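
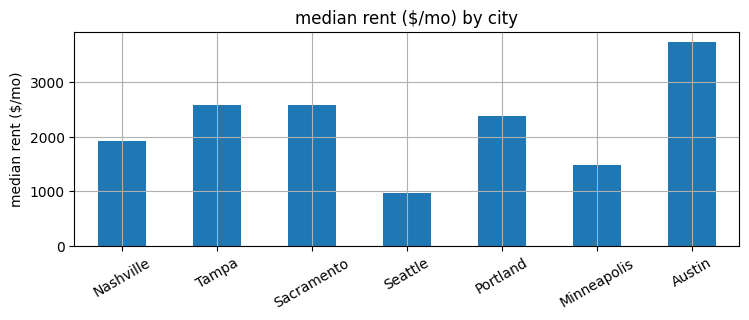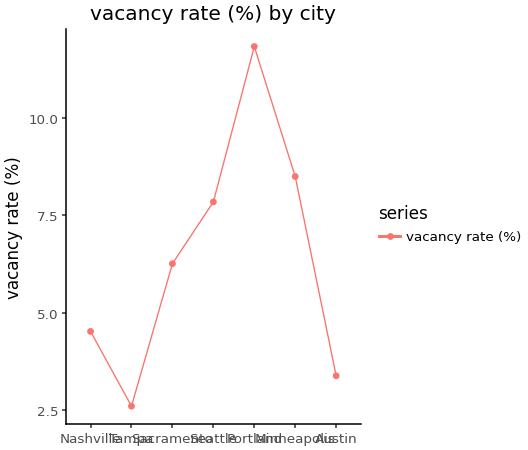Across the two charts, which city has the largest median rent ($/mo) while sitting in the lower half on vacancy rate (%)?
Chart 2 median vacancy rate (%) ≈ 6; below-median cities: Nashville, Tampa, Austin. Among those, Austin has the highest median rent ($/mo) (≈ 3500).

Austin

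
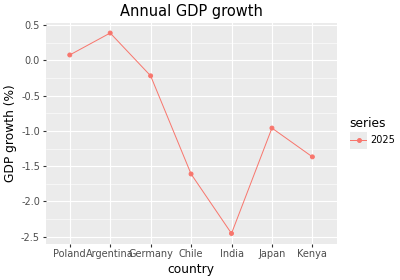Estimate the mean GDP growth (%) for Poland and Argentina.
≈ 0.25

(0.0 + 0.5) / 2 ≈ 0.25.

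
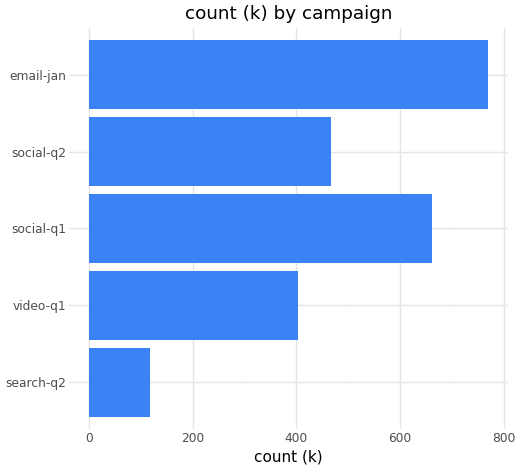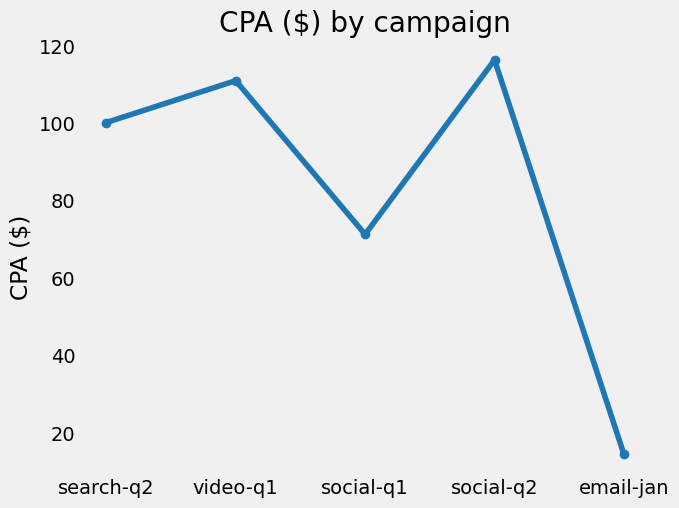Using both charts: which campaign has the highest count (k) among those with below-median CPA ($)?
Chart 2 median CPA ($) ≈ 100; below-median campaigns: social-q1, email-jan. Among those, email-jan has the highest count (k) (≈ 800).

email-jan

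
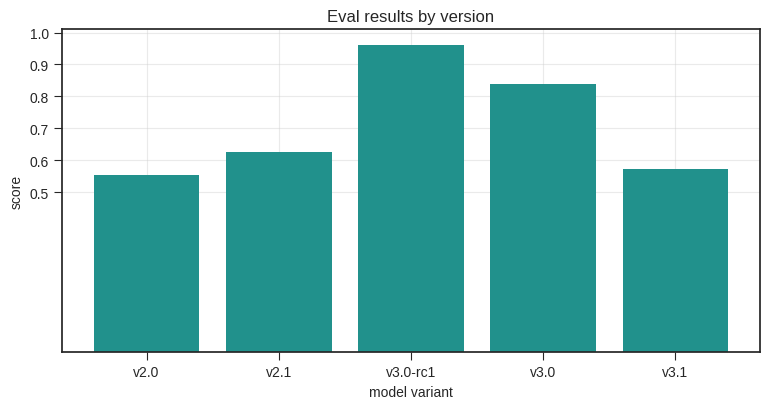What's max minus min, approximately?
≈ 0.4

Max v3.0-rc1 ≈ 1.0, min v2.0 ≈ 0.6; range ≈ 0.4.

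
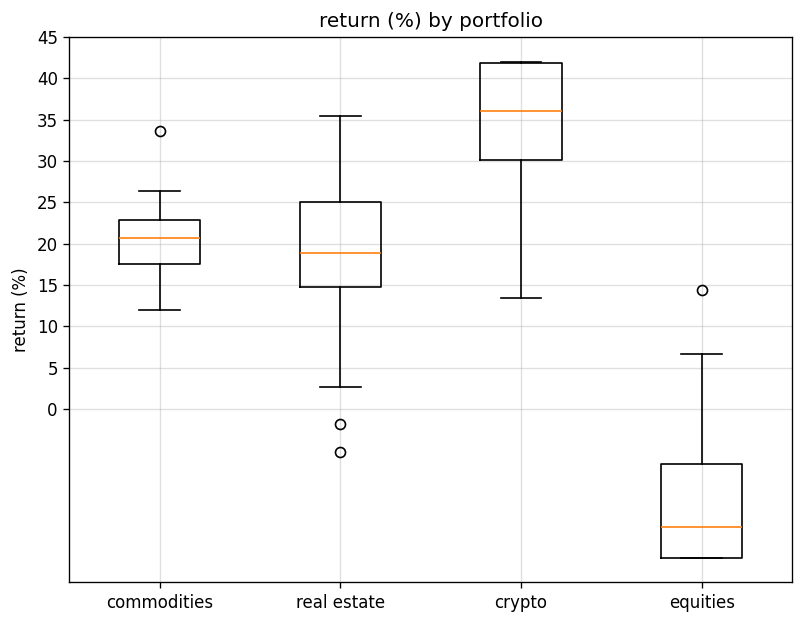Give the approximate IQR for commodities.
≈ 5

Q3 ≈ 25, Q1 ≈ 20; IQR ≈ 5.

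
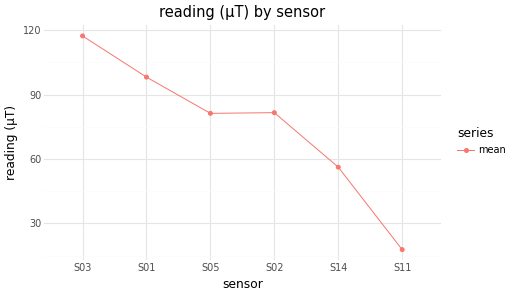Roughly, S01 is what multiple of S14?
≈ 1.67×

S01 ≈ 100, S14 ≈ 60; 100/60 ≈ 1.67.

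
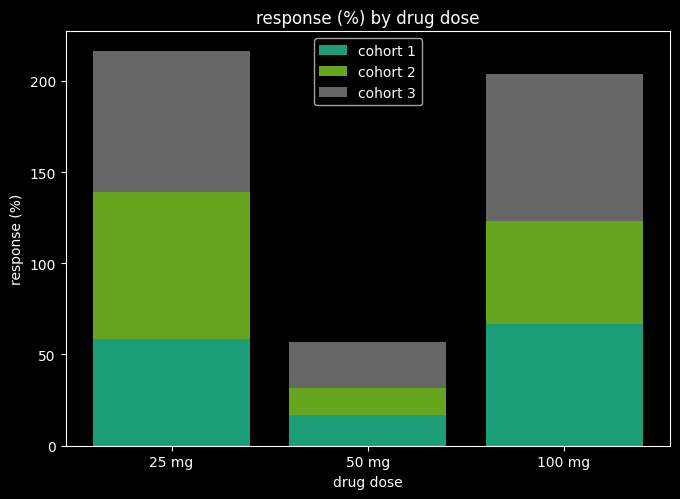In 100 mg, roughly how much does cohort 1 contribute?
cohort 1 top ≈ 60, bottom ≈ 0; segment ≈ 60.

≈ 60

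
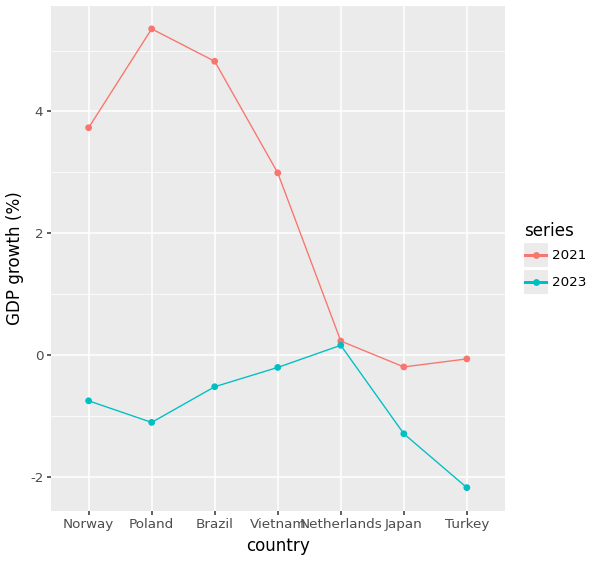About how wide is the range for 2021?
≈ 5

Max Poland ≈ 5, min Japan ≈ 0; range ≈ 5.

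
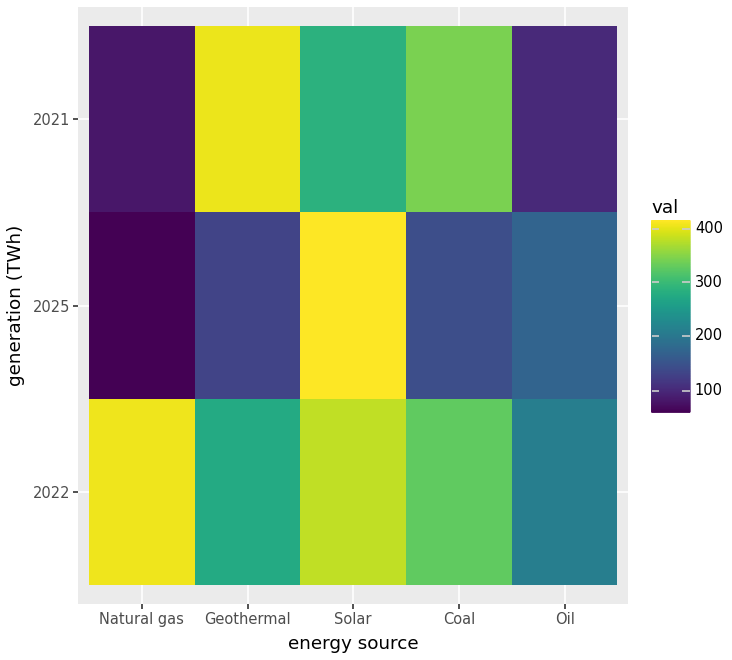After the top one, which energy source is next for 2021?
Coal

Top 3 for 2021: Geothermal ≈ 400, Coal ≈ 350, Solar ≈ 300.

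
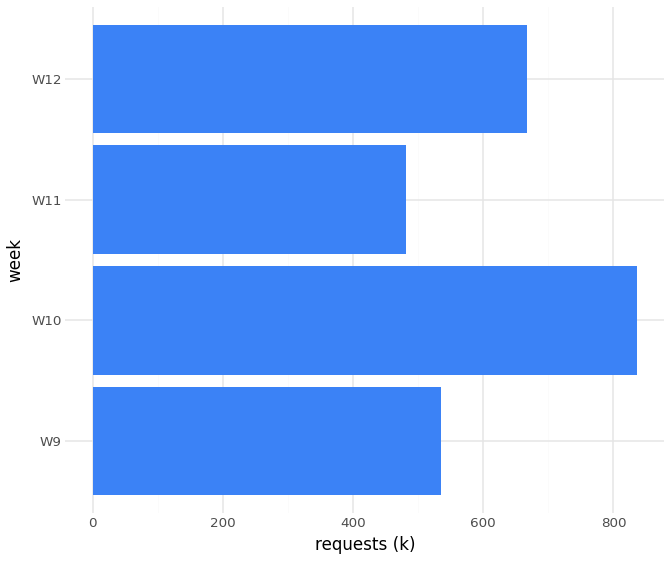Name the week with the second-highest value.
W12

Top 3: W10 ≈ 800, W12 ≈ 700, W9 ≈ 500.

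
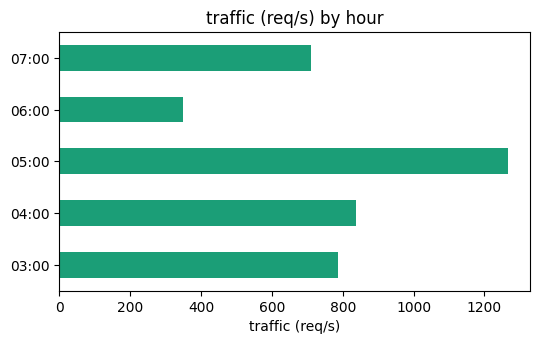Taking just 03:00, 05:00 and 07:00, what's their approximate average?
(800 + 1200 + 800) / 3 ≈ 933.

≈ 933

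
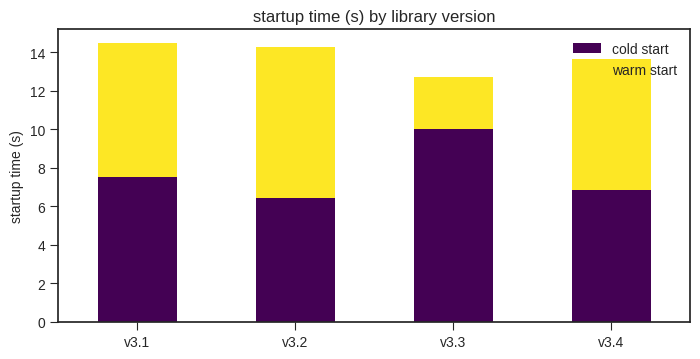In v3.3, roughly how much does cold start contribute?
≈ 10

cold start top ≈ 10, bottom ≈ 0; segment ≈ 10.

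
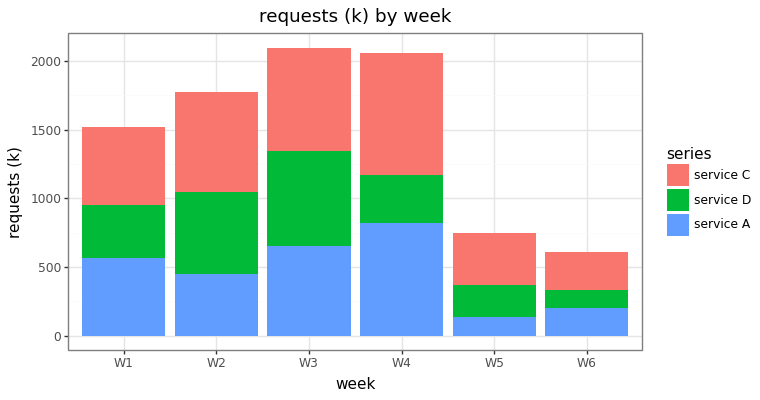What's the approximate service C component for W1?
≈ 600

service C top ≈ 1600, bottom ≈ 1000; segment ≈ 600.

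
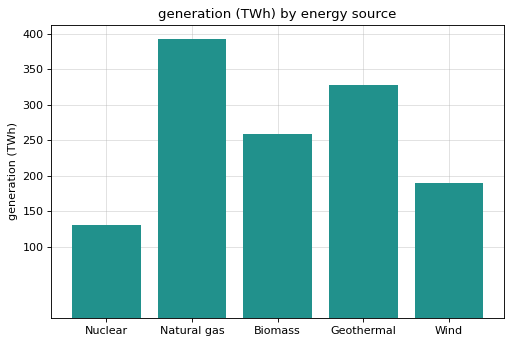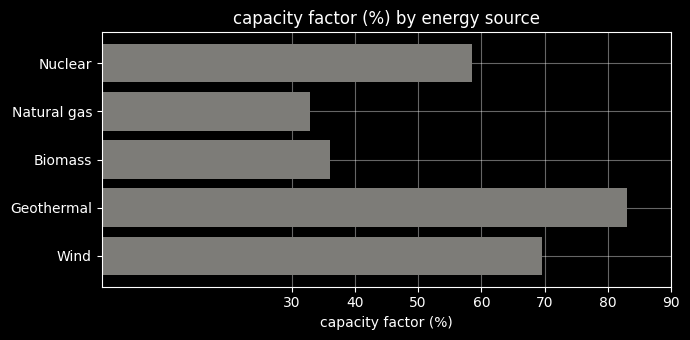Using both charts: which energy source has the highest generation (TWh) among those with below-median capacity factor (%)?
Natural gas

Chart 2 median capacity factor (%) ≈ 60; below-median energy sources: Natural gas, Biomass. Among those, Natural gas has the highest generation (TWh) (≈ 400).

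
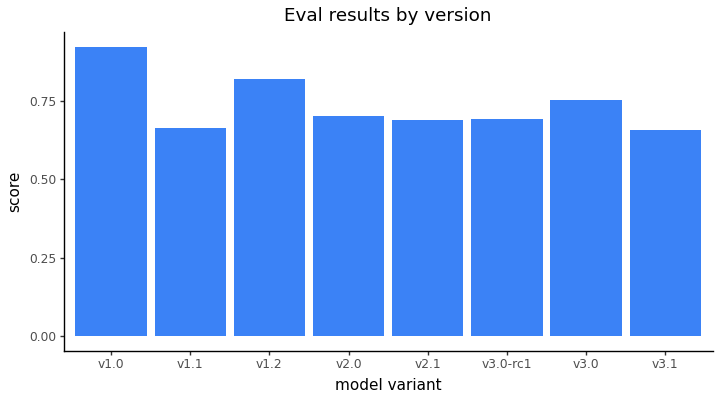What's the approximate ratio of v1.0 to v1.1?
v1.0 ≈ 0.9, v1.1 ≈ 0.7; 0.9/0.7 ≈ 1.29.

≈ 1.29×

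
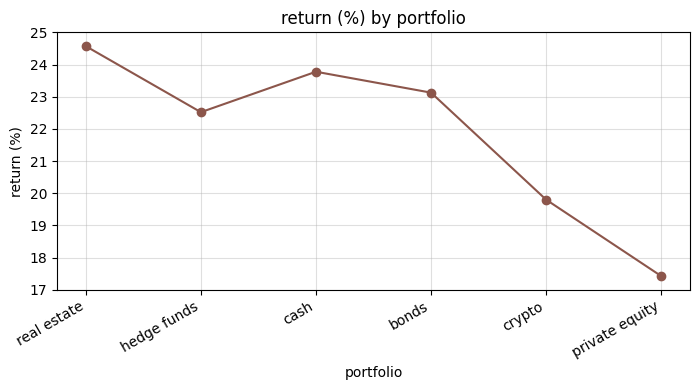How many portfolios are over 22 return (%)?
4

Above 22: real estate, hedge funds, cash, bonds.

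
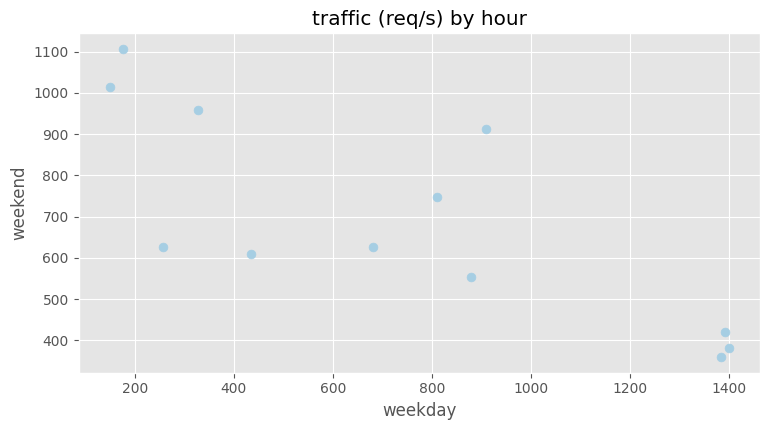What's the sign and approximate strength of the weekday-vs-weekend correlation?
negative, strong

Points are negatively correlated; strong (|r| ≈ 0.8).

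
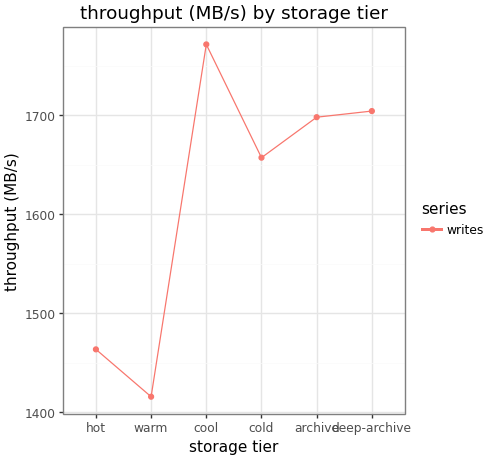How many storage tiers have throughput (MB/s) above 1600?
Above 1600: cool, cold, archive, deep-archive.

4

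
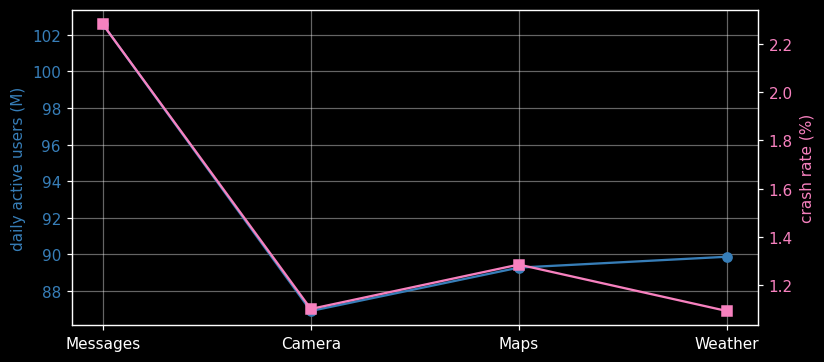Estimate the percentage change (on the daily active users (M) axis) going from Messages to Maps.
Messages ≈ 102, Maps ≈ 90; (90 − 102) / 102 ≈ -11.8%.

≈ -11.8%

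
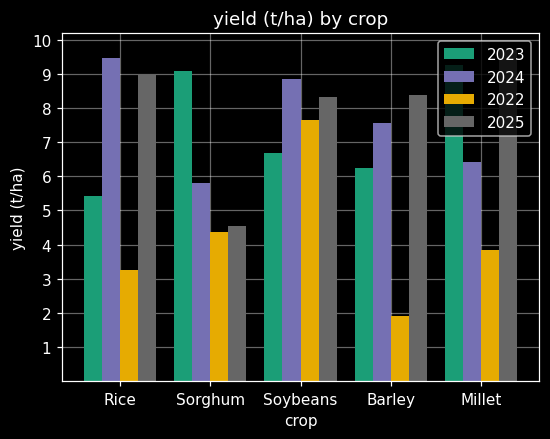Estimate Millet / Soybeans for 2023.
Millet ≈ 9, Soybeans ≈ 7; 9/7 ≈ 1.29.

≈ 1.29×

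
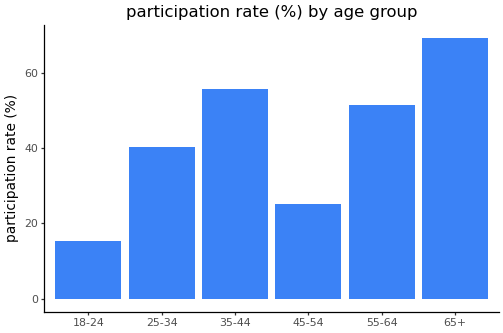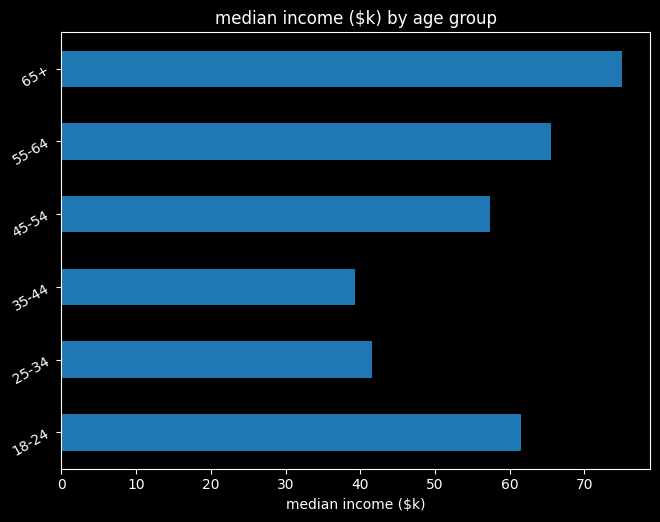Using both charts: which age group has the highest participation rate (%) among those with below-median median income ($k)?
35-44

Chart 2 median median income ($k) ≈ 60; below-median age groups: 25-34, 35-44, 45-54. Among those, 35-44 has the highest participation rate (%) (≈ 60).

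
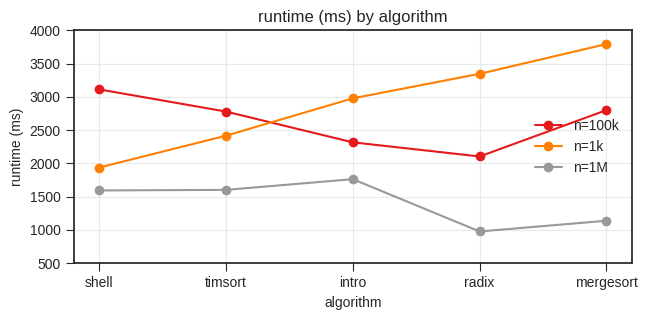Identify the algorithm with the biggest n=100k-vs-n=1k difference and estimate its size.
radix, ≈ 1500 ms

radix: n=100k ≈ 2000, n=1k ≈ 3500 → gap ≈ 1500. Next-largest (shell) is only ≈ 1000.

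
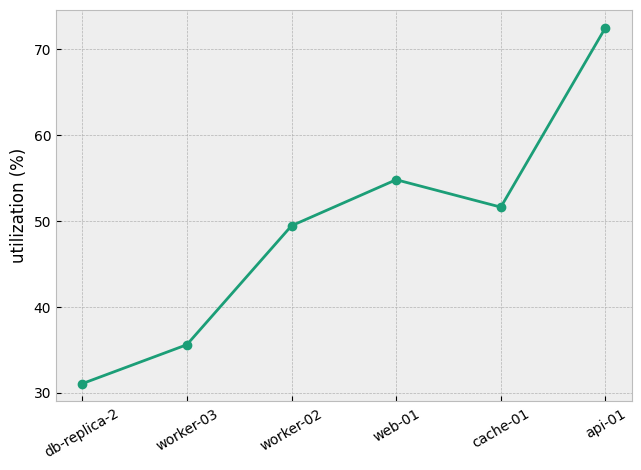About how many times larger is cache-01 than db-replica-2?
cache-01 ≈ 50, db-replica-2 ≈ 30; 50/30 ≈ 1.67.

≈ 1.67×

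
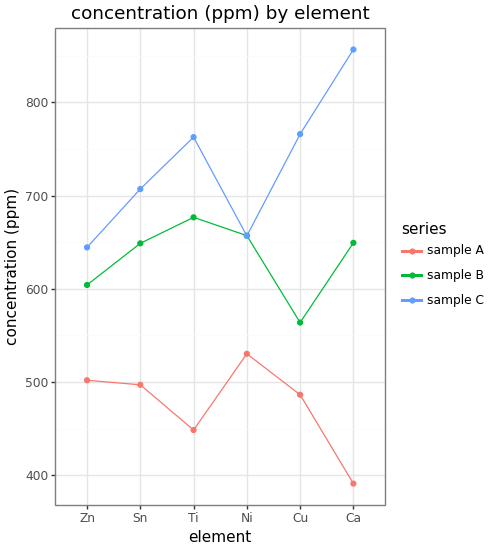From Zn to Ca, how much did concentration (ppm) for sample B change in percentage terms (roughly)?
≈ +8.3%

Zn ≈ 600, Ca ≈ 650; (650 − 600) / 600 ≈ +8.3%.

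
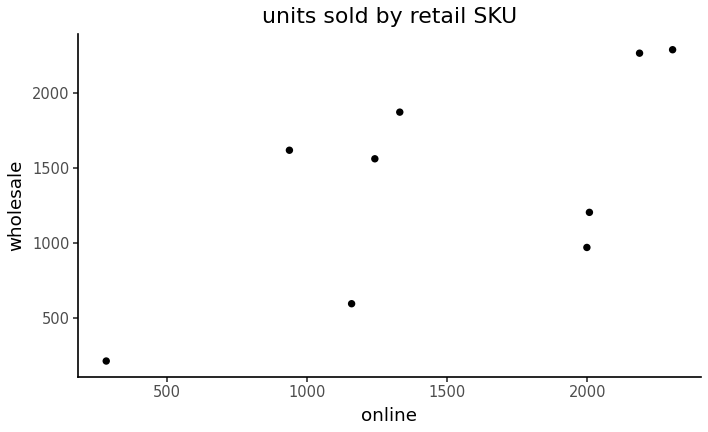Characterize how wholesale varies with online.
Points are positively correlated; moderate (|r| ≈ 0.6).

positive, moderate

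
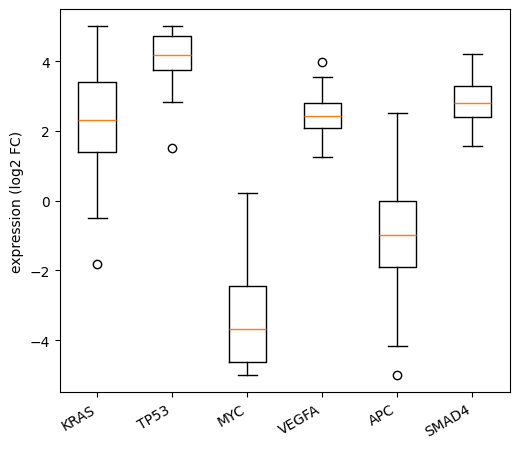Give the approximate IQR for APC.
Q3 ≈ 0, Q1 ≈ -2; IQR ≈ 2.

≈ 2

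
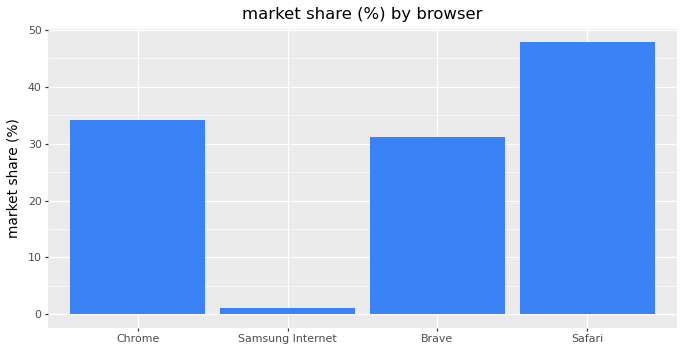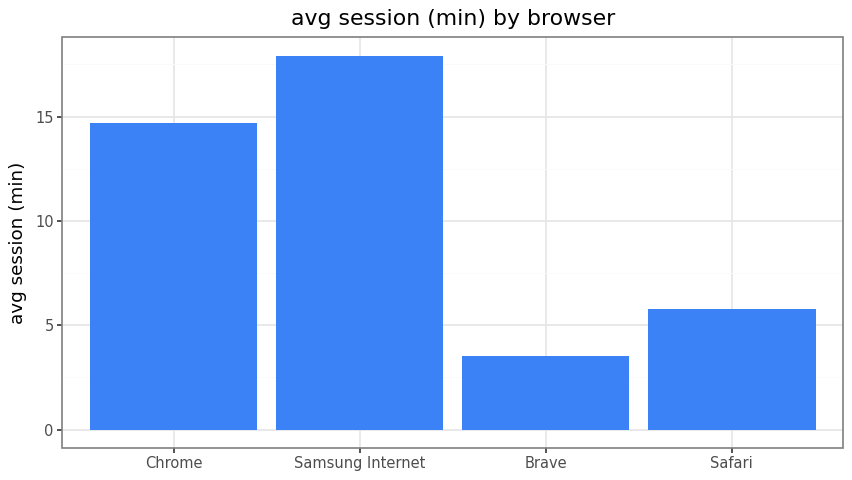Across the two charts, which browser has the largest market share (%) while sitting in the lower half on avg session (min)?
Chart 2 median avg session (min) ≈ 10; below-median browsers: Brave, Safari. Among those, Safari has the highest market share (%) (≈ 50).

Safari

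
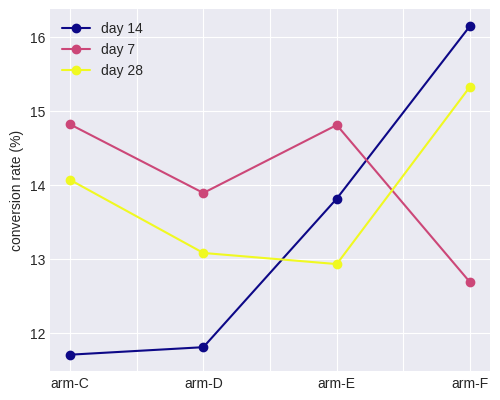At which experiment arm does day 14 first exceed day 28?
arm-D: day 14 ≈ 12.0 vs day 28 ≈ 13.0 (not yet); arm-E: day 14 ≈ 14.0 vs day 28 ≈ 13.0 (first crossover).

arm-E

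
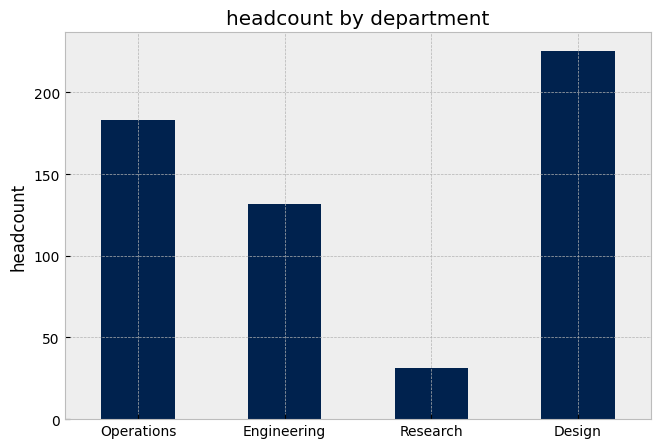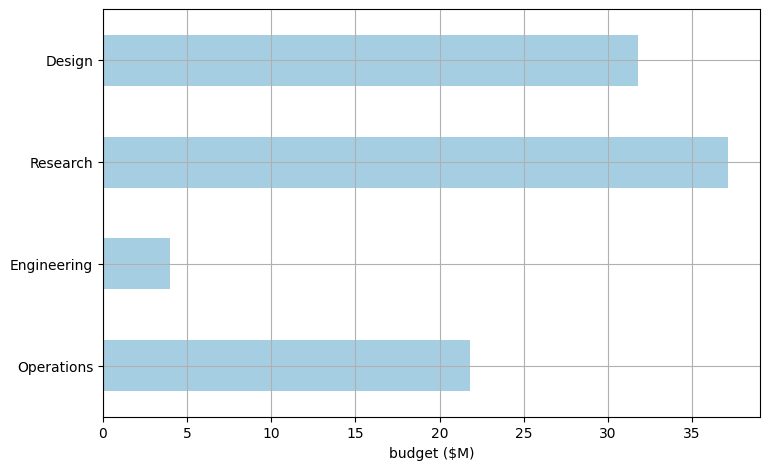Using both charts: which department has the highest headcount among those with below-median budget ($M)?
Operations

Chart 2 median budget ($M) ≈ 25; below-median departments: Operations, Engineering. Among those, Operations has the highest headcount (≈ 175).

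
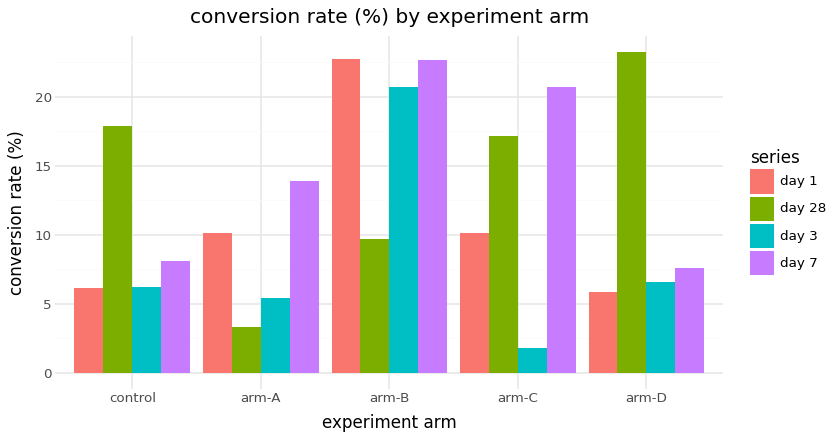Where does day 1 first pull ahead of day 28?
control: day 1 ≈ 6 vs day 28 ≈ 18 (not yet); arm-A: day 1 ≈ 10 vs day 28 ≈ 4 (first crossover).

arm-A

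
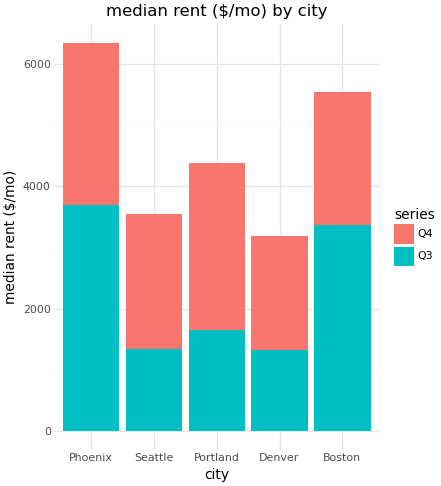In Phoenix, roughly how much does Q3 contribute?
≈ 4000

Q3 top ≈ 4000, bottom ≈ 0; segment ≈ 4000.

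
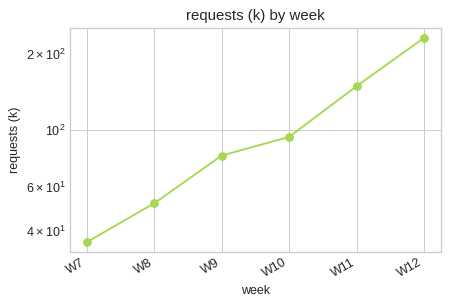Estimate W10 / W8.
W10 ≈ 100, W8 ≈ 60; 100/60 ≈ 1.67.

≈ 1.67×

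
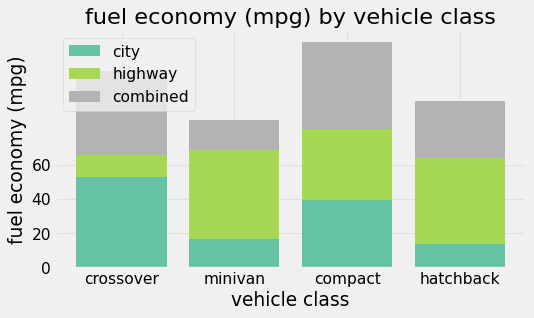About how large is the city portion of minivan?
city top ≈ 20, bottom ≈ 0; segment ≈ 20.

≈ 20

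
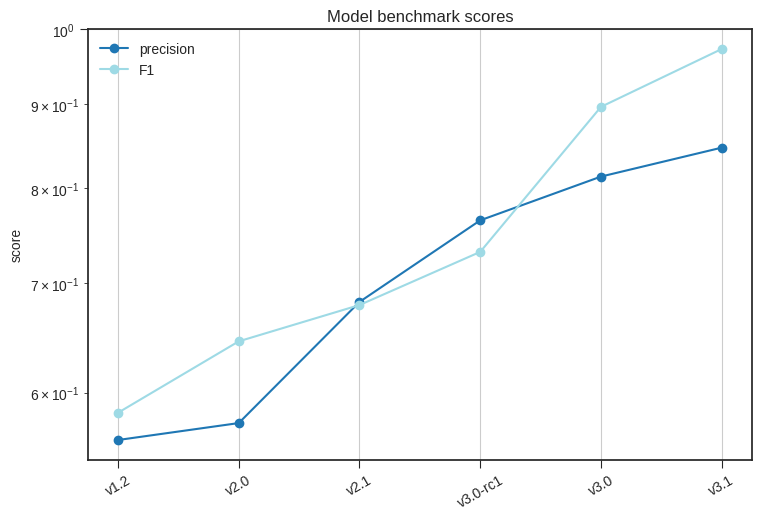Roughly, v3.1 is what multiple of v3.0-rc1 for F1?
≈ 1.27×

v3.1 ≈ 0.95, v3.0-rc1 ≈ 0.75; 0.95/0.75 ≈ 1.27.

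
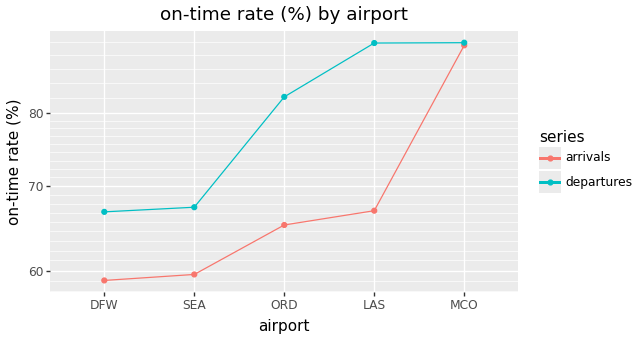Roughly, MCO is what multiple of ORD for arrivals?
≈ 1.38×

MCO ≈ 90, ORD ≈ 65; 90/65 ≈ 1.38.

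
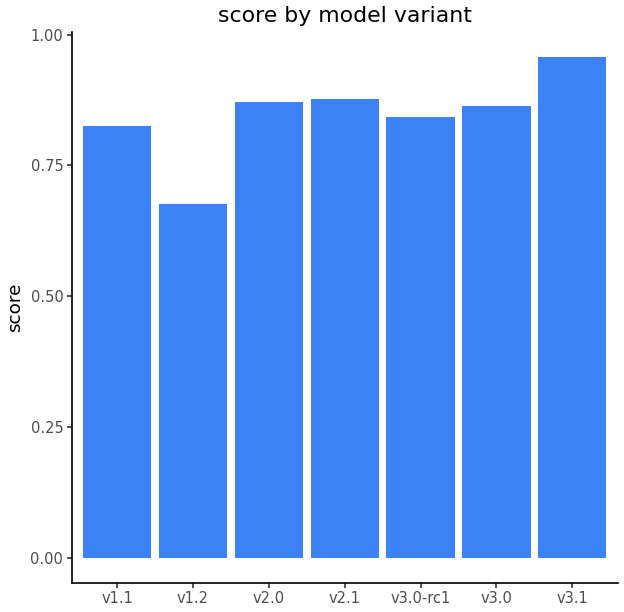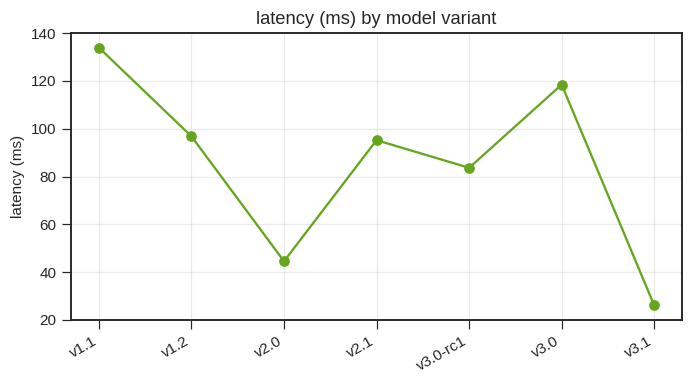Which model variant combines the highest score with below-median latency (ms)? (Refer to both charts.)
Chart 2 median latency (ms) ≈ 100; below-median model variants: v2.0, v3.0-rc1, v3.1. Among those, v3.1 has the highest score (≈ 1).

v3.1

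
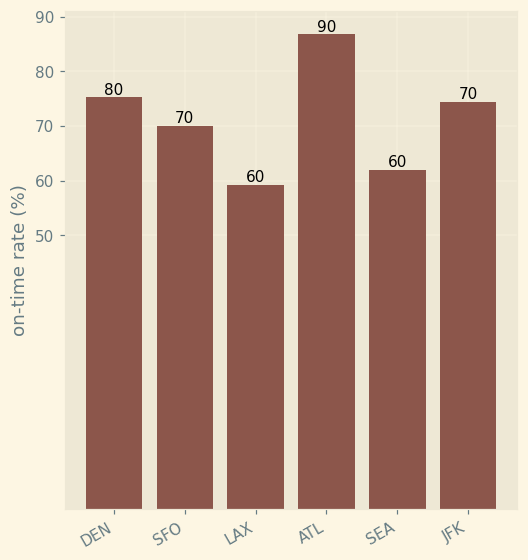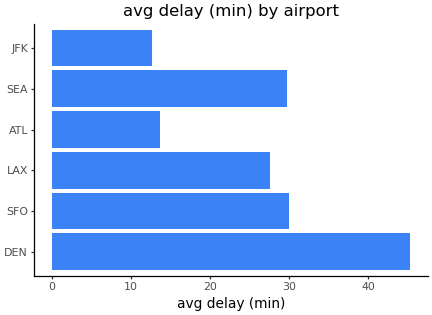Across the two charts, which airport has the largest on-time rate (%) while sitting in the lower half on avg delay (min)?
ATL

Chart 2 median avg delay (min) ≈ 30; below-median airports: LAX, ATL, JFK. Among those, ATL has the highest on-time rate (%) (≈ 90).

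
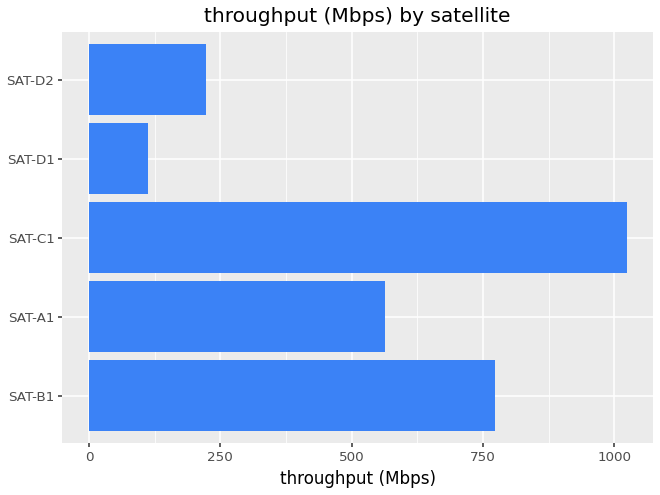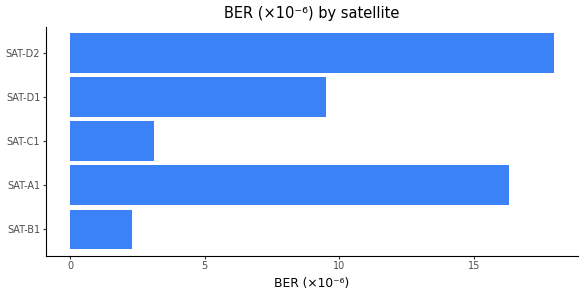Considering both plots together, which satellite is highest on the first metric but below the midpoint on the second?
Chart 2 median BER (×10⁻⁶) ≈ 10; below-median satellites: SAT-B1, SAT-C1. Among those, SAT-C1 has the highest throughput (Mbps) (≈ 1000).

SAT-C1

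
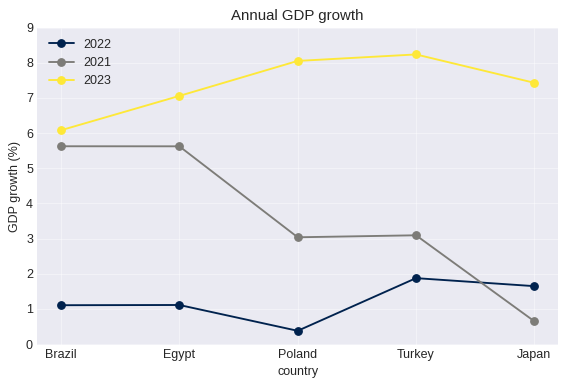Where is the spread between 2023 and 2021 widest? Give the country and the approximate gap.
Japan, ≈ 6 %

Japan: 2023 ≈ 7, 2021 ≈ 1 → gap ≈ 6. Next-largest (Turkey) is only ≈ 5.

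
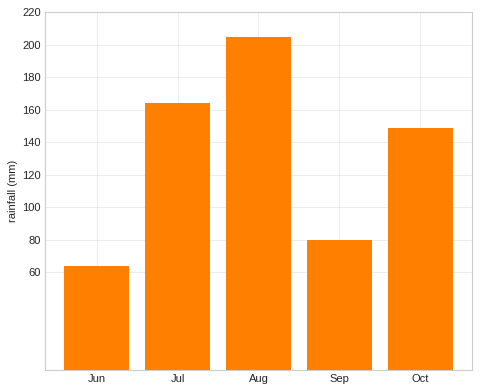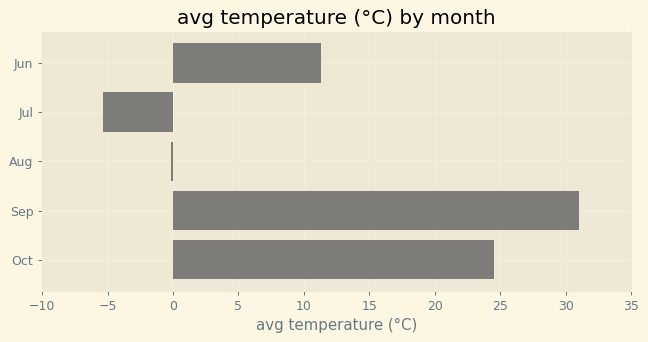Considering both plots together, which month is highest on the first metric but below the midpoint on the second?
Aug

Chart 2 median avg temperature (°C) ≈ 10; below-median months: Jul, Aug. Among those, Aug has the highest rainfall (mm) (≈ 200).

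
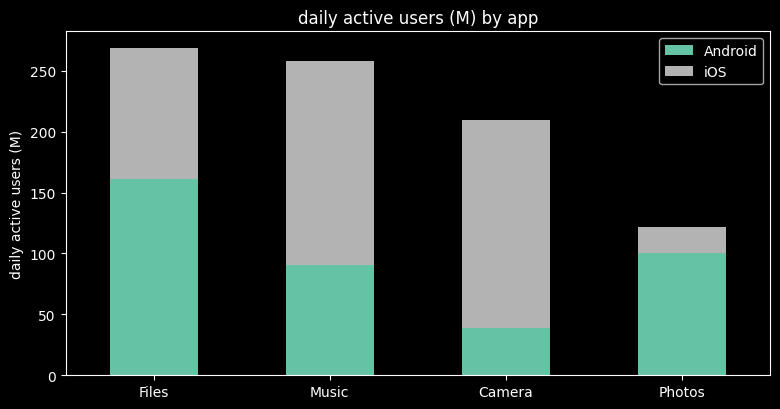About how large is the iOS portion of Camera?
iOS top ≈ 200, bottom ≈ 50; segment ≈ 150.

≈ 150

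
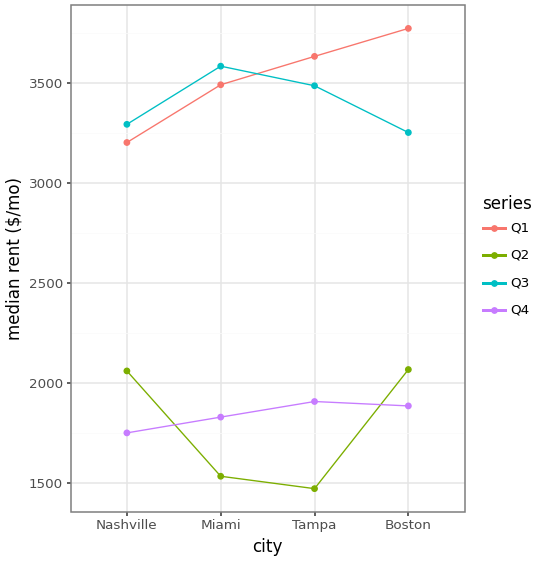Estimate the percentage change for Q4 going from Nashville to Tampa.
Nashville ≈ 1800, Tampa ≈ 2000; (2000 − 1800) / 1800 ≈ +11.1%.

≈ +11.1%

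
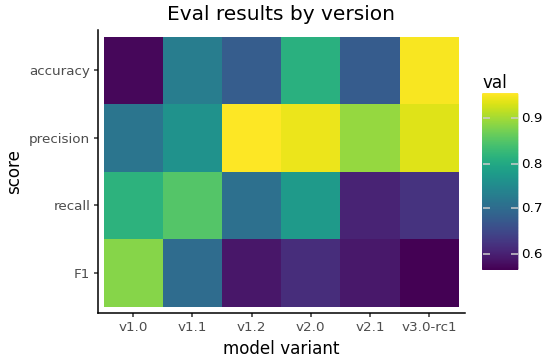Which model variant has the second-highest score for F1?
v1.1

Top 3 for F1: v1.0 ≈ 0.90, v1.1 ≈ 0.70, v2.0 ≈ 0.60.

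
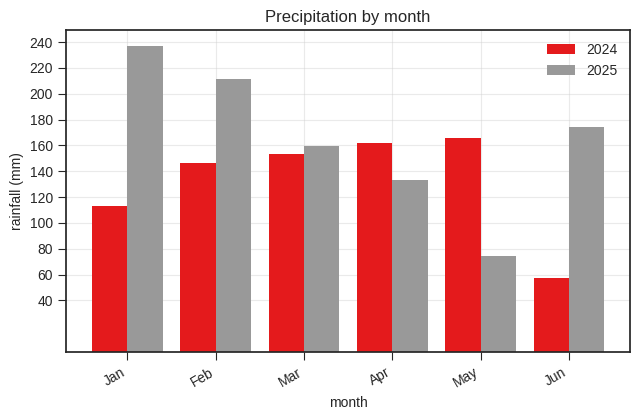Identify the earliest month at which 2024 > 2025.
Apr

Mar: 2024 ≈ 160 vs 2025 ≈ 160 (not yet); Apr: 2024 ≈ 160 vs 2025 ≈ 140 (first crossover).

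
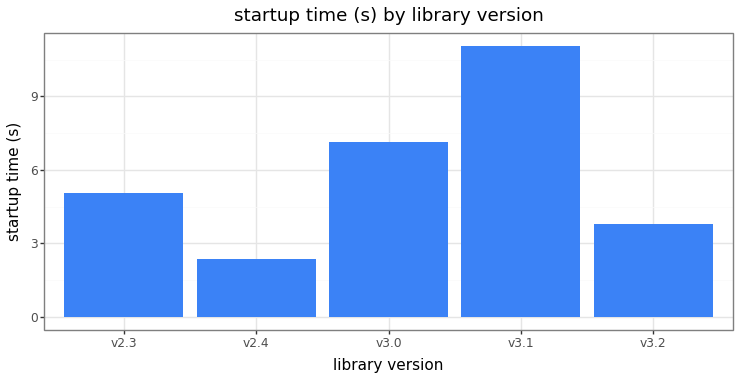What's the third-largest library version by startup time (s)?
Top 4: v3.1 ≈ 11, v3.0 ≈ 7, v2.3 ≈ 5, v3.2 ≈ 4.

v2.3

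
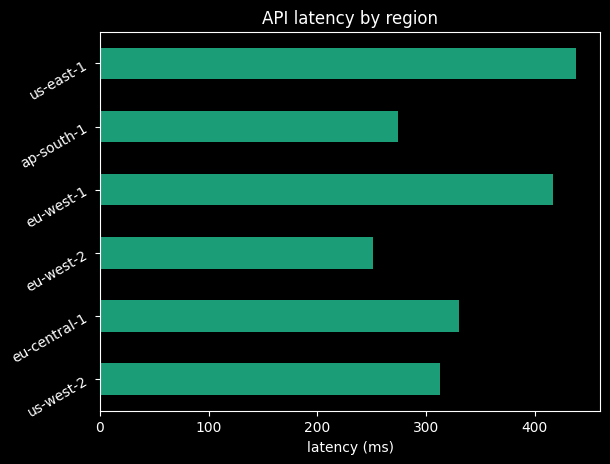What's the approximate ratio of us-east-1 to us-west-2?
us-east-1 ≈ 450, us-west-2 ≈ 300; 450/300 ≈ 1.5.

≈ 1.5×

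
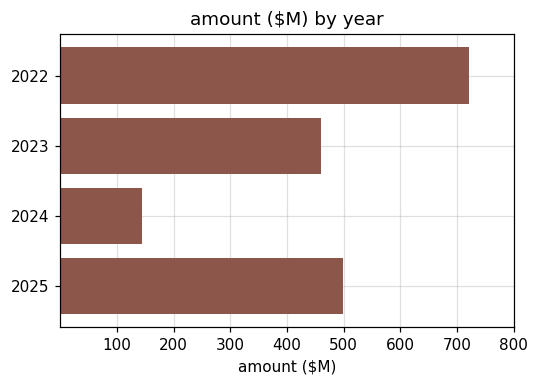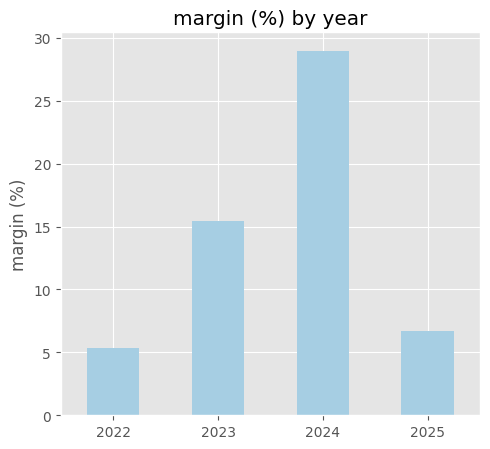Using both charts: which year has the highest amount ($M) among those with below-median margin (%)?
2022

Chart 2 median margin (%) ≈ 10; below-median years: 2022, 2025. Among those, 2022 has the highest amount ($M) (≈ 700).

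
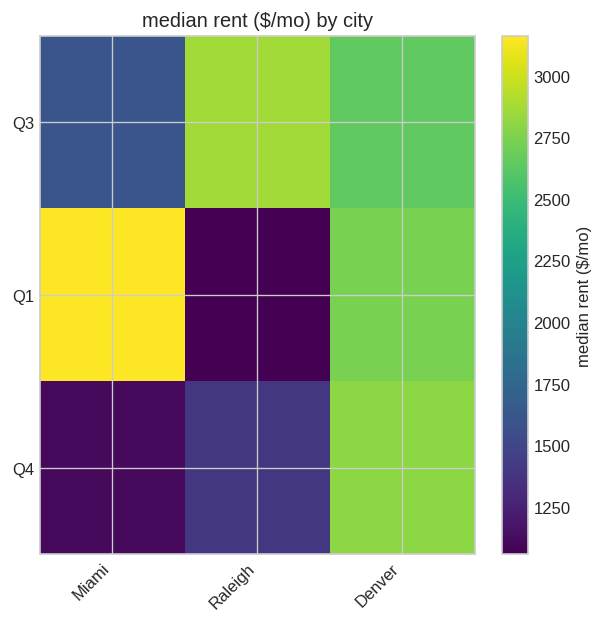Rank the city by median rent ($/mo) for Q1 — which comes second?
Denver

Top 3 for Q1: Miami ≈ 3200, Denver ≈ 2800, Raleigh ≈ 1000.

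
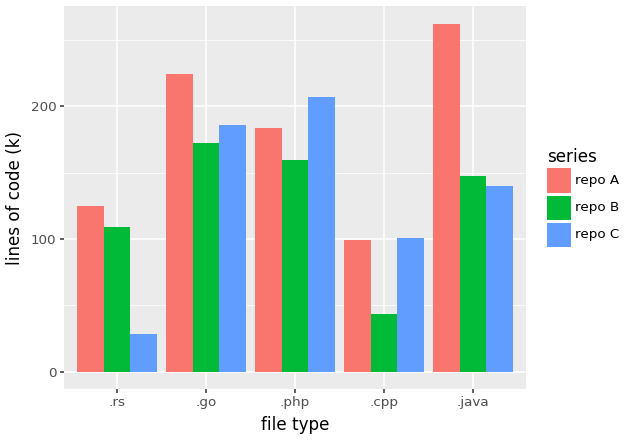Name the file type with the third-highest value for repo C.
Top 4 for repo C: .php ≈ 200, .go ≈ 175, .java ≈ 150, .cpp ≈ 100.

.java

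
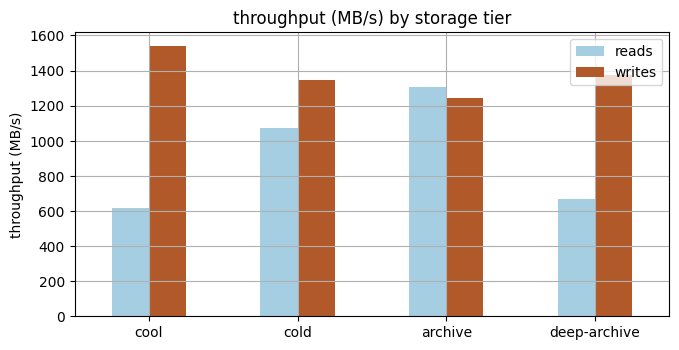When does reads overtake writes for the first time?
cold: reads ≈ 1000 vs writes ≈ 1400 (not yet); archive: reads ≈ 1400 vs writes ≈ 1200 (first crossover).

archive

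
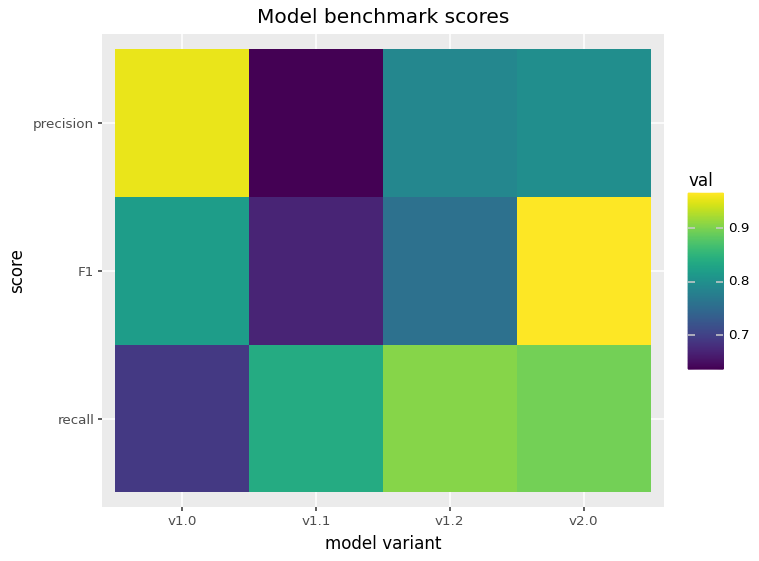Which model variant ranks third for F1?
Top 4 for F1: v2.0 ≈ 0.95, v1.0 ≈ 0.80, v1.2 ≈ 0.75, v1.1 ≈ 0.65.

v1.2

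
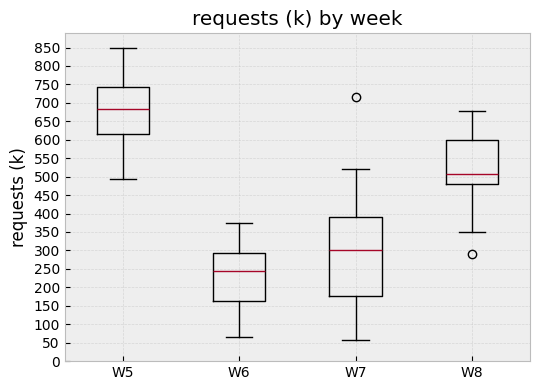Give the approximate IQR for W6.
Q3 ≈ 300, Q1 ≈ 150; IQR ≈ 150.

≈ 150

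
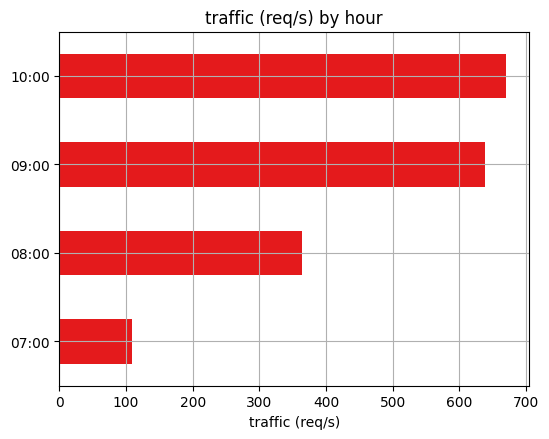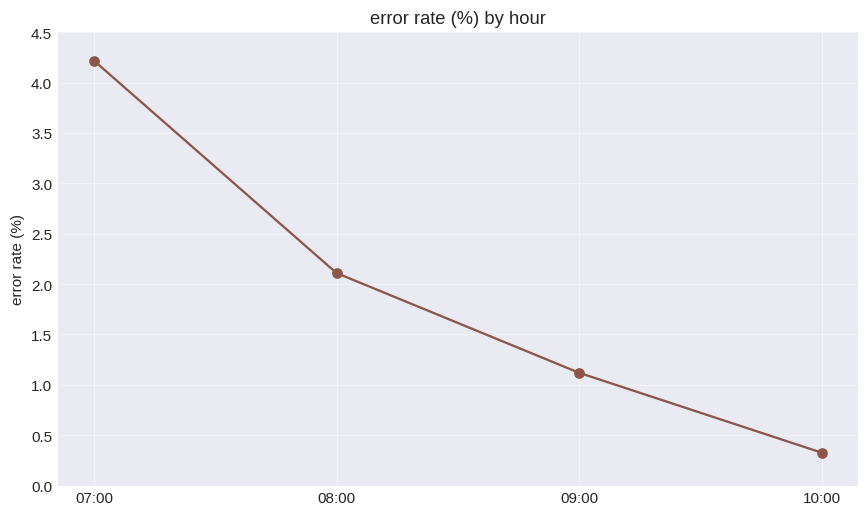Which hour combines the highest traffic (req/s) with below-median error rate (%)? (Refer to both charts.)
10:00

Chart 2 median error rate (%) ≈ 1.5; below-median hours: 09:00, 10:00. Among those, 10:00 has the highest traffic (req/s) (≈ 700).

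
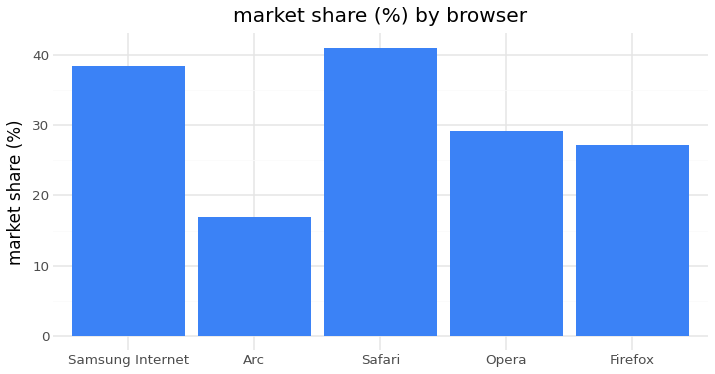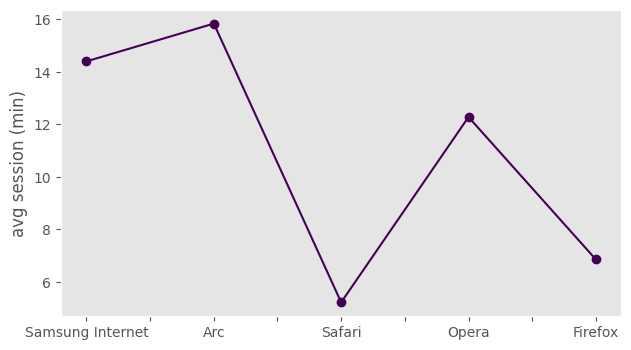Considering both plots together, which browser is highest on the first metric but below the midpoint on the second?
Chart 2 median avg session (min) ≈ 12; below-median browsers: Safari, Firefox. Among those, Safari has the highest market share (%) (≈ 40).

Safari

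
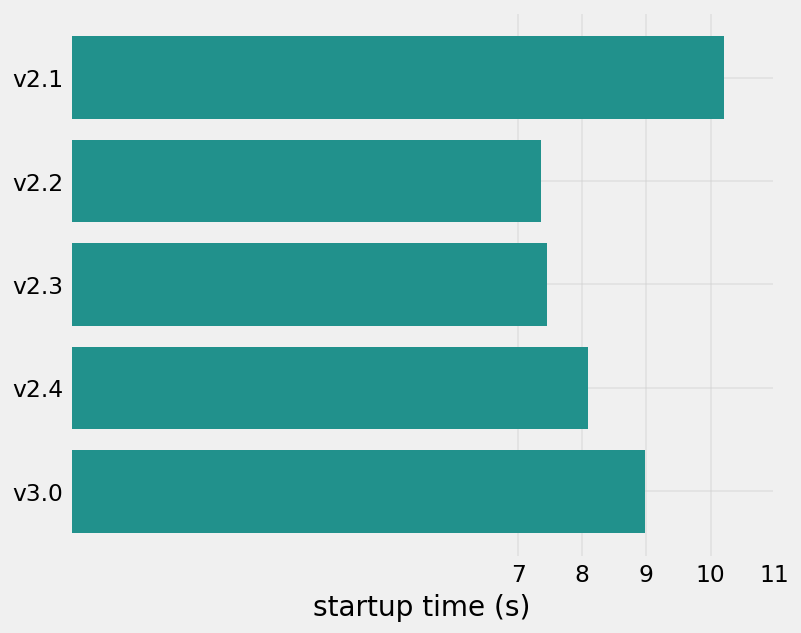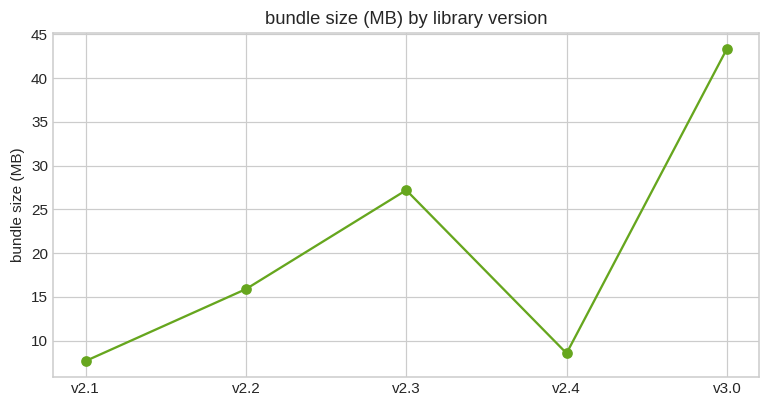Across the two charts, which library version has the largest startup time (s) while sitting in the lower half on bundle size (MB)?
v2.1

Chart 2 median bundle size (MB) ≈ 15; below-median library versions: v2.1, v2.4. Among those, v2.1 has the highest startup time (s) (≈ 10).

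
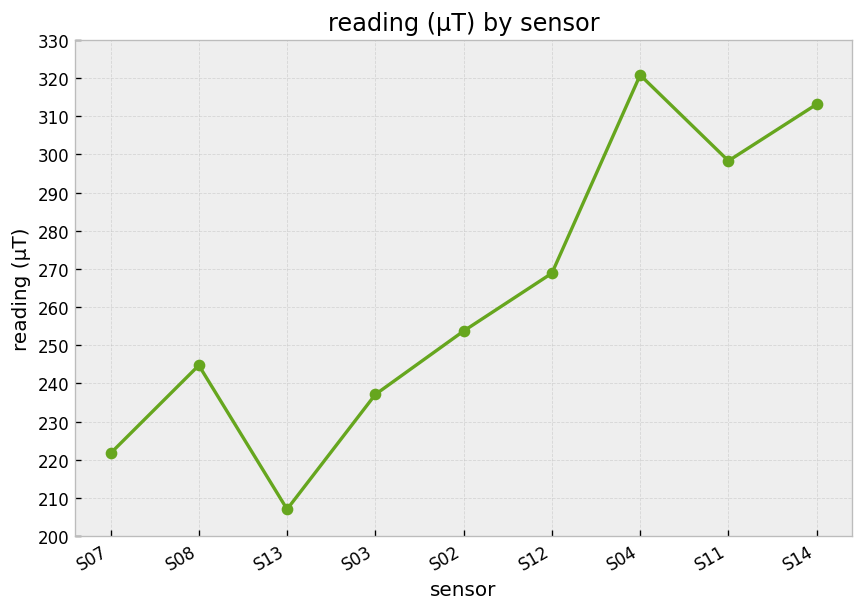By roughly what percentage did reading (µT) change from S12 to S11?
S12 ≈ 270, S11 ≈ 300; (300 − 270) / 270 ≈ +11.1%.

≈ +11.1%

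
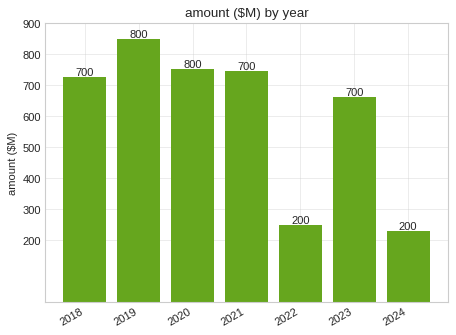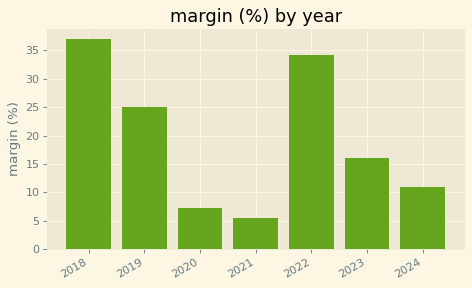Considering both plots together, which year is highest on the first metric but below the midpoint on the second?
2020

Chart 2 median margin (%) ≈ 15; below-median years: 2020, 2021, 2024. Among those, 2020 has the highest amount ($M) (≈ 800).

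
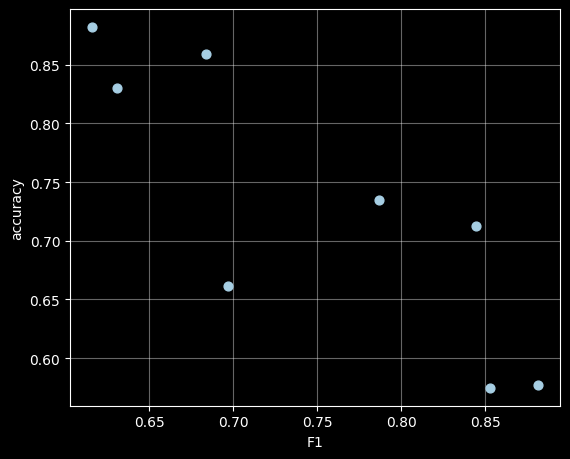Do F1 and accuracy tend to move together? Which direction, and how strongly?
Points are negatively correlated; strong (|r| ≈ 0.8).

negative, strong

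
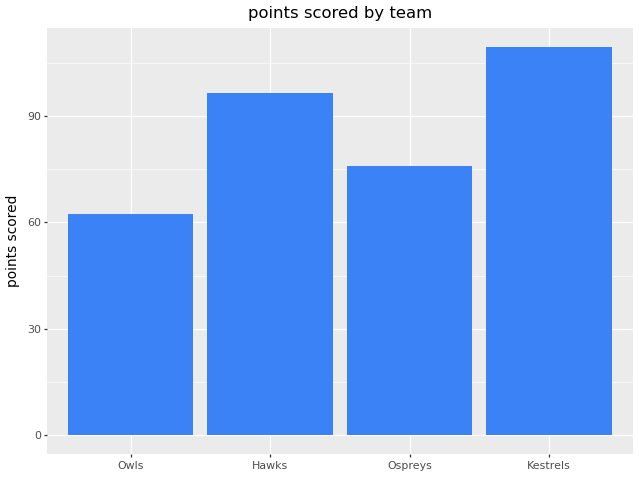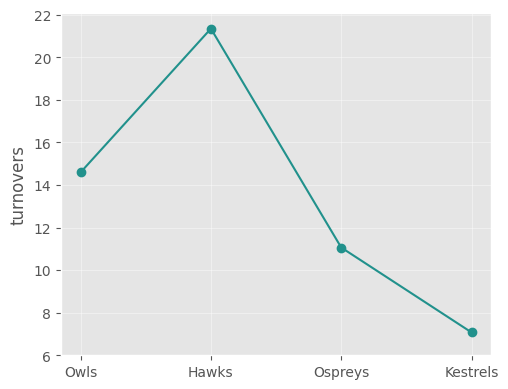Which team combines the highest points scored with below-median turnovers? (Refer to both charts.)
Kestrels

Chart 2 median turnovers ≈ 12; below-median teams: Ospreys, Kestrels. Among those, Kestrels has the highest points scored (≈ 100).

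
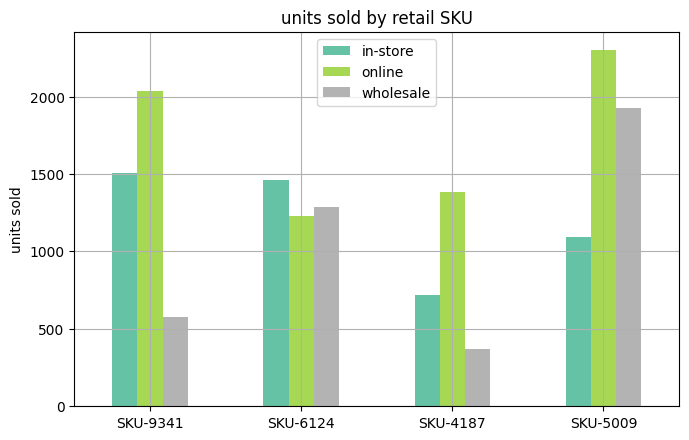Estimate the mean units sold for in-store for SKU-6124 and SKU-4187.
≈ 1100

(1400 + 800) / 2 ≈ 1100.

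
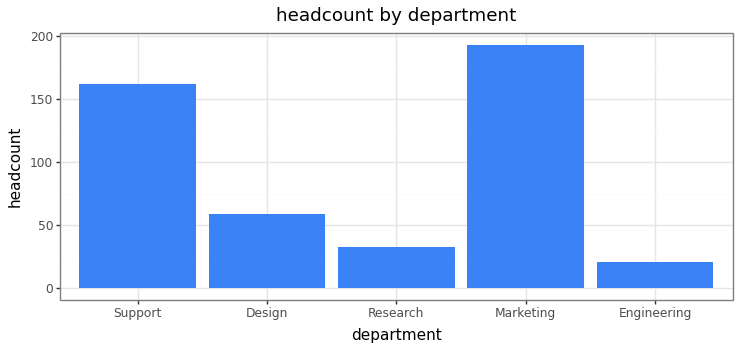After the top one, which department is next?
Support

Top 3: Marketing ≈ 200, Support ≈ 160, Design ≈ 60.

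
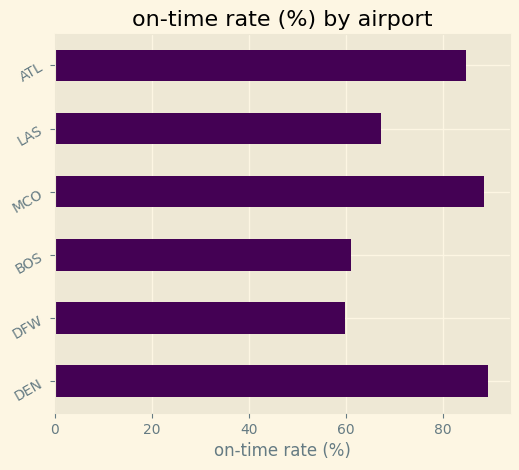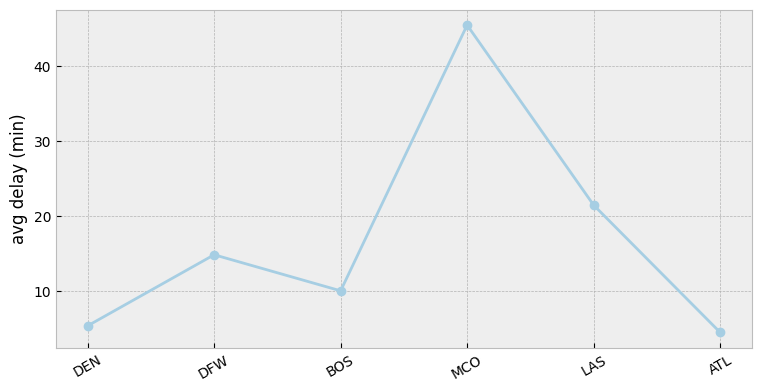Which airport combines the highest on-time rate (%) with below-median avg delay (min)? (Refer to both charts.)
DEN

Chart 2 median avg delay (min) ≈ 10; below-median airports: DEN, BOS, ATL. Among those, DEN has the highest on-time rate (%) (≈ 90).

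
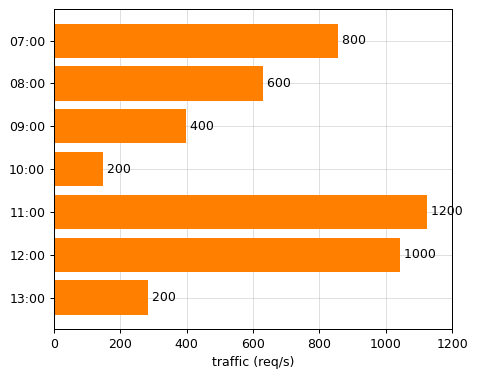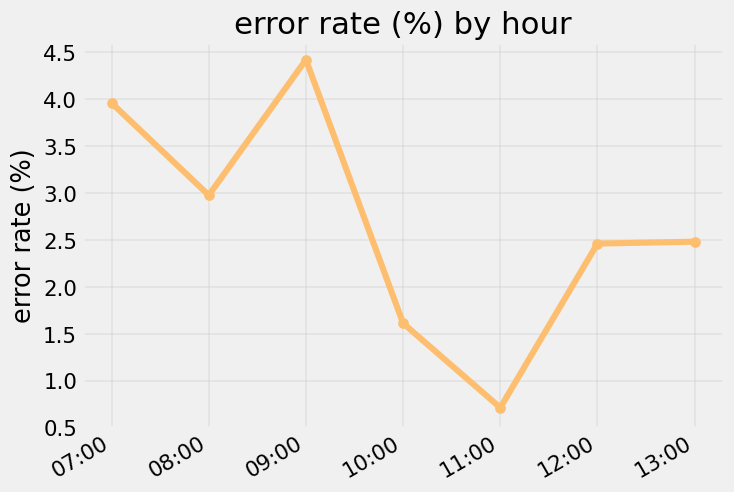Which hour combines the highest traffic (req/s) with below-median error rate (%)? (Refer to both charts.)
Chart 2 median error rate (%) ≈ 2.5; below-median hours: 10:00, 11:00, 12:00. Among those, 11:00 has the highest traffic (req/s) (≈ 1200).

11:00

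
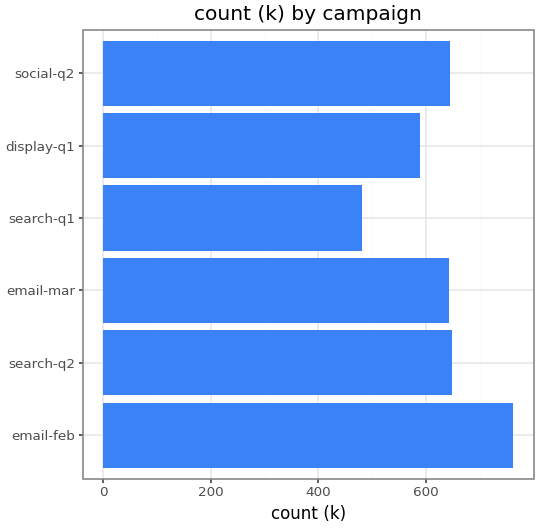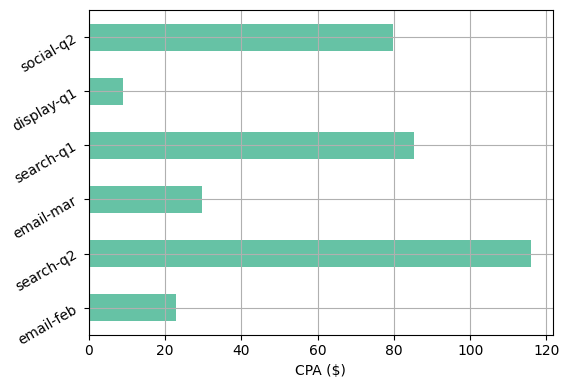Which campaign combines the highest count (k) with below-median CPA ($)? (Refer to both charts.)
email-feb

Chart 2 median CPA ($) ≈ 60; below-median campaigns: email-feb, email-mar, display-q1. Among those, email-feb has the highest count (k) (≈ 800).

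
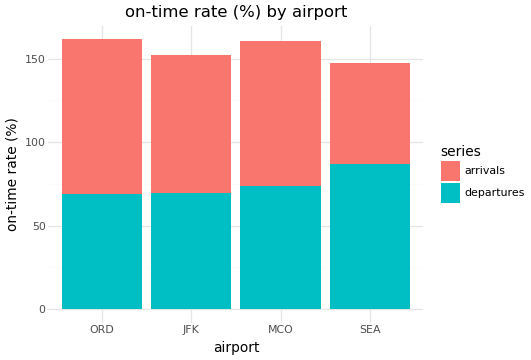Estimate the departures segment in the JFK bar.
≈ 60

departures top ≈ 60, bottom ≈ 0; segment ≈ 60.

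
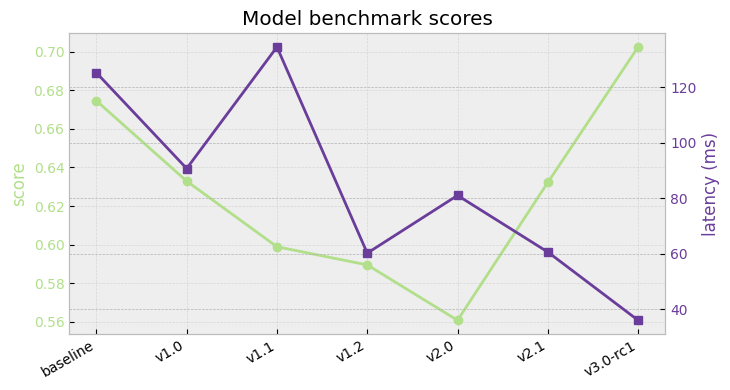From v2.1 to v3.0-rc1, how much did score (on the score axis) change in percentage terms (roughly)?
v2.1 ≈ 0.64, v3.0-rc1 ≈ 0.70; (0.70 − 0.64) / 0.64 ≈ +9.4%.

≈ +9.4%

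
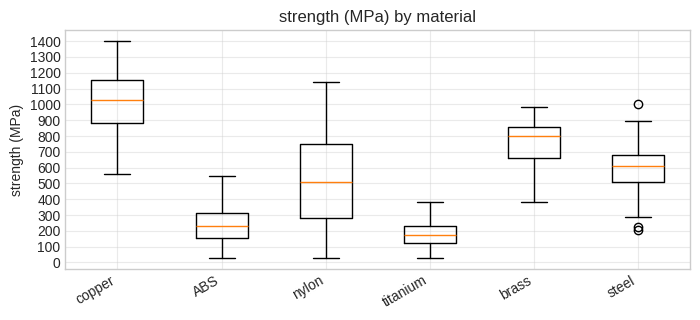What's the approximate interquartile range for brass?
≈ 200

Q3 ≈ 900, Q1 ≈ 700; IQR ≈ 200.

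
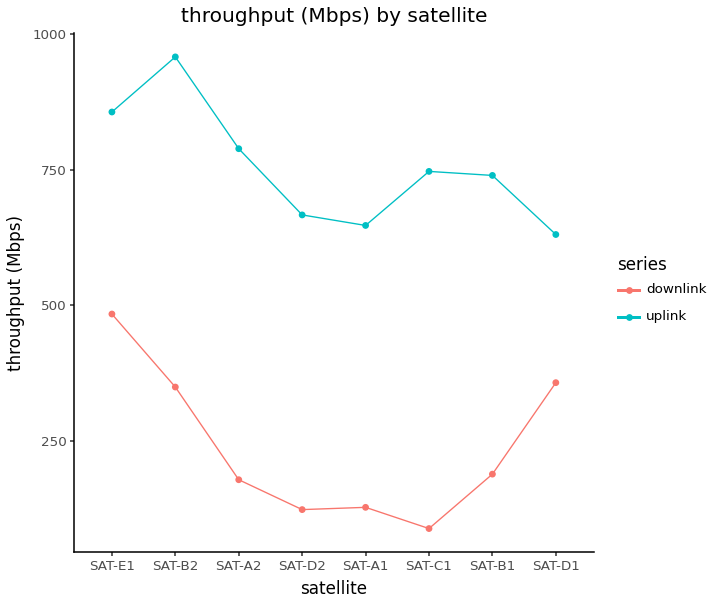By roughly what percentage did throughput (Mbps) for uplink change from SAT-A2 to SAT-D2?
≈ -12.5%

SAT-A2 ≈ 800, SAT-D2 ≈ 700; (700 − 800) / 800 ≈ -12.5%.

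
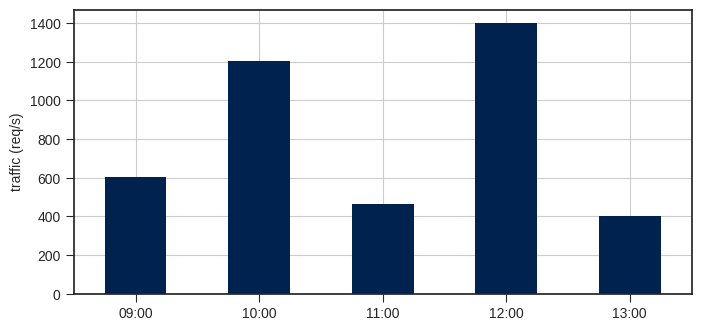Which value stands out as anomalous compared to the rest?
12:00

12:00 ≈ 1400; the rest sit between ≈ 400 and ≈ 1200.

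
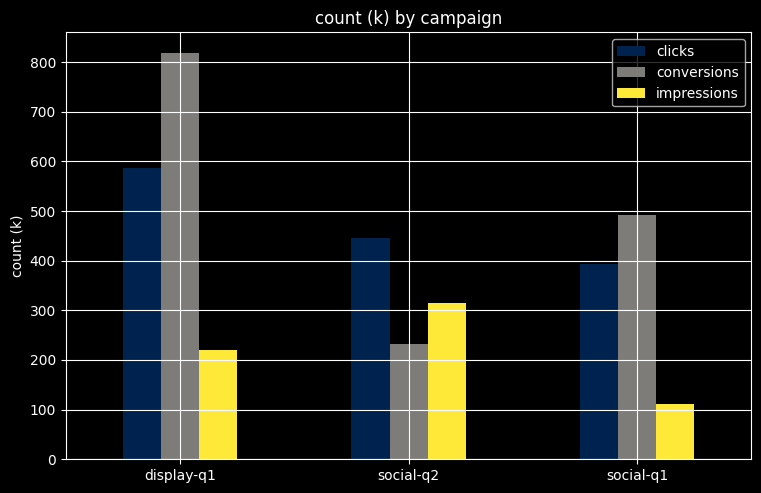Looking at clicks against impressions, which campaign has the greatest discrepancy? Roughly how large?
display-q1: clicks ≈ 600, impressions ≈ 200 → gap ≈ 400. Next-largest (social-q1) is only ≈ 300.

display-q1, ≈ 400 k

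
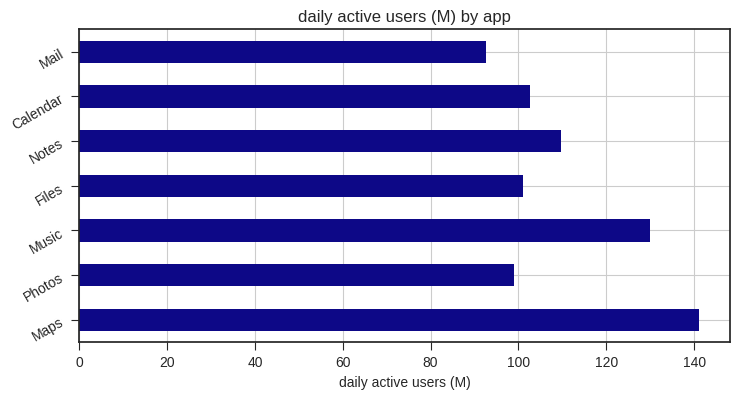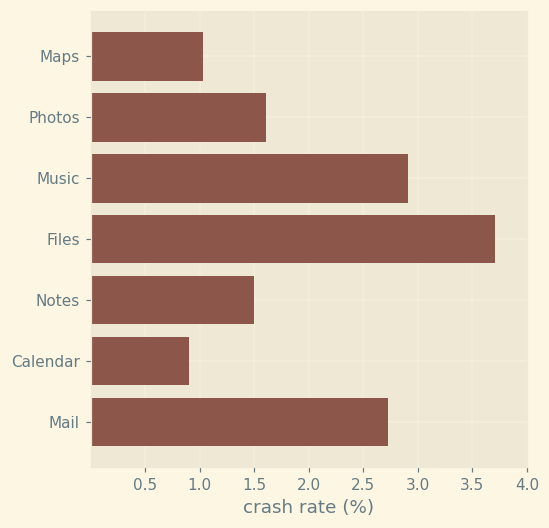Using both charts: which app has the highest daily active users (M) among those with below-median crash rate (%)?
Chart 2 median crash rate (%) ≈ 1.5; below-median apps: Maps, Notes, Calendar. Among those, Maps has the highest daily active users (M) (≈ 140).

Maps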